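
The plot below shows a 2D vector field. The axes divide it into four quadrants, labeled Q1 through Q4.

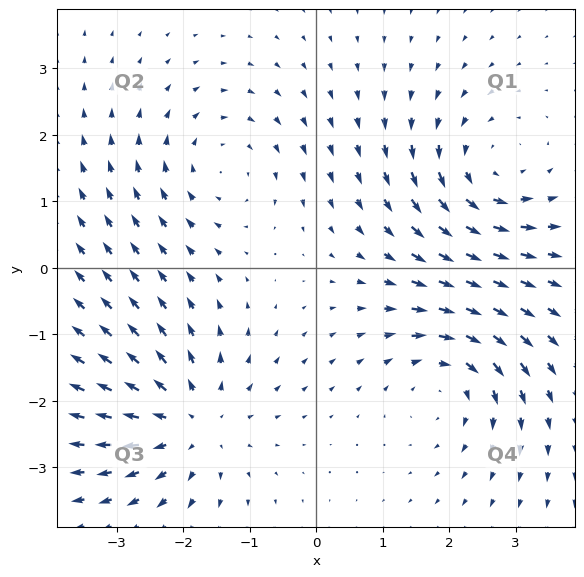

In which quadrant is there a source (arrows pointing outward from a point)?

The source sits at approximately (-1.9, -2.3), which lies in quadrant Q3. The divergence there is about +5, positive as expected for a source.

Q3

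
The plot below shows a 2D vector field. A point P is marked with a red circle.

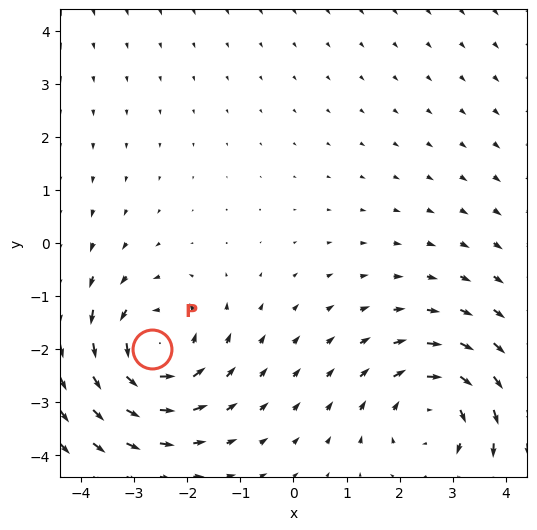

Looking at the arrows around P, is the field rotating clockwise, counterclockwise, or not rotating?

Near P at (-2.7, -2.0) the arrows circulate counterclockwise. The curl (z-component) there is about +3; positive curl means counterclockwise rotation.

counterclockwise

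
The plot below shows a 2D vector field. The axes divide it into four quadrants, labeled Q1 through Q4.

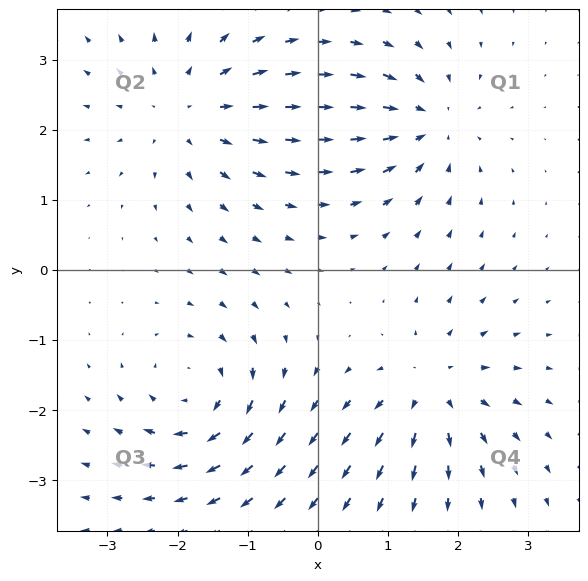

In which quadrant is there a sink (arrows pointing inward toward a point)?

Q1

The sink sits at approximately (1.6, 2.1), which lies in quadrant Q1. The divergence there is about -5, negative as expected for a sink.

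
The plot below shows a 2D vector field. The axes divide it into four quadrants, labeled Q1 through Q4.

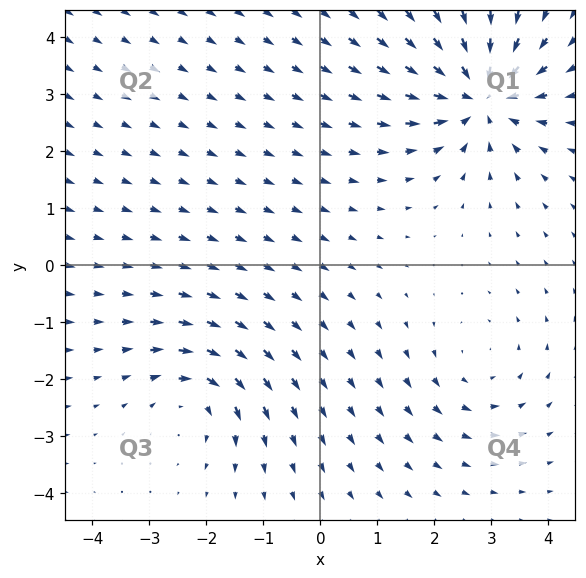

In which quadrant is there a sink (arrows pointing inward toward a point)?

Q1

The sink sits at approximately (2.8, 3.0), which lies in quadrant Q1. The divergence there is about -6, negative as expected for a sink.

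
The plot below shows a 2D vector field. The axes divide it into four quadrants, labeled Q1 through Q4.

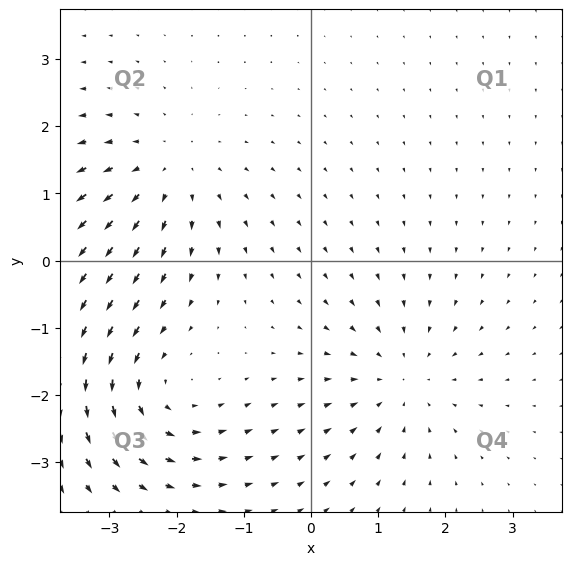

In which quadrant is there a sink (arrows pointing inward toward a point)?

Q4

The sink sits at approximately (1.3, -1.8), which lies in quadrant Q4. The divergence there is about -3, negative as expected for a sink.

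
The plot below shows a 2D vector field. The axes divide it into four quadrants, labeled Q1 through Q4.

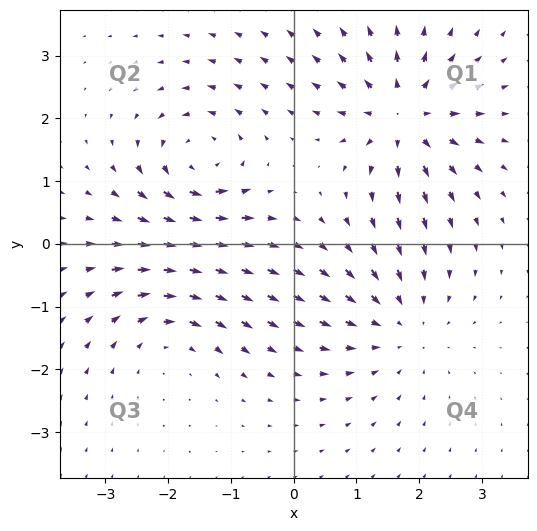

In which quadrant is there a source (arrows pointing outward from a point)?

Q1

The source sits at approximately (1.8, 2.0), which lies in quadrant Q1. The divergence there is about +6, positive as expected for a source.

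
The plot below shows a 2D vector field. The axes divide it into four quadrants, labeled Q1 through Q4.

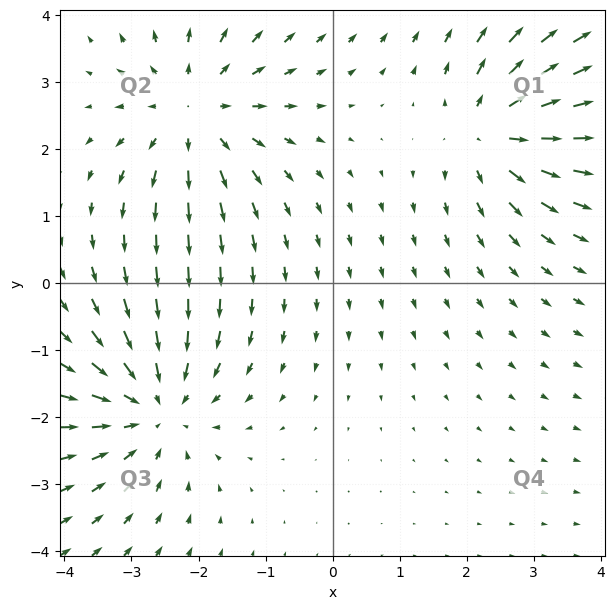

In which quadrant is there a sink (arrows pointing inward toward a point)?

Q3

The sink sits at approximately (-2.7, -1.9), which lies in quadrant Q3. The divergence there is about -4, negative as expected for a sink.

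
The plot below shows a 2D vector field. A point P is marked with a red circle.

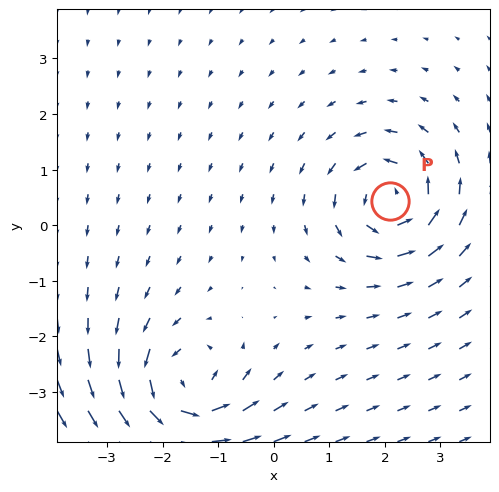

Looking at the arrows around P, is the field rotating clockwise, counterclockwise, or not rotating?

counterclockwise

Near P at (2.1, 0.4) the arrows circulate counterclockwise. The curl (z-component) there is about +6; positive curl means counterclockwise rotation.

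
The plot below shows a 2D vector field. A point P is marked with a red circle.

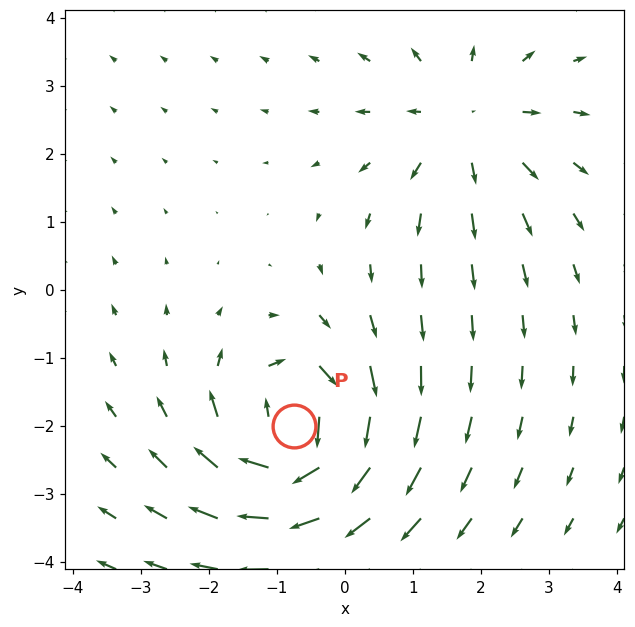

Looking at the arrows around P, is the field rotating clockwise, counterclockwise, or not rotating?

clockwise

Near P at (-0.7, -2.0) the arrows circulate clockwise. The curl (z-component) there is about -7; negative curl means clockwise rotation.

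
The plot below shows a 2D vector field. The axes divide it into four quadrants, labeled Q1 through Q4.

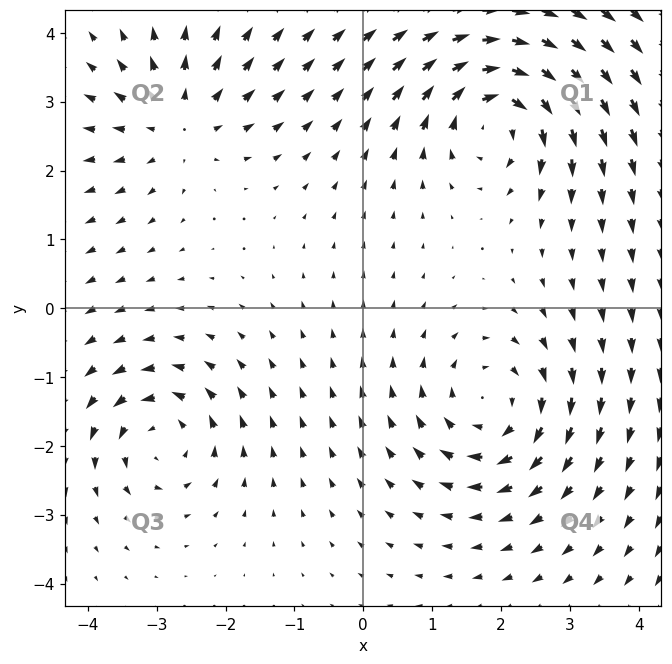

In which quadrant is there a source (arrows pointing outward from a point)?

Q2

The source sits at approximately (-2.7, 2.7), which lies in quadrant Q2. The divergence there is about +3, positive as expected for a source.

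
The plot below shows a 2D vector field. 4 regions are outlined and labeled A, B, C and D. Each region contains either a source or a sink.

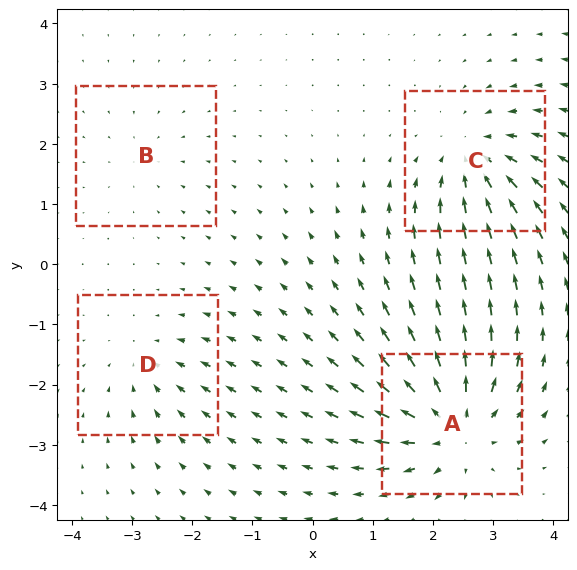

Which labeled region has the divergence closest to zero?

B

Divergence at each region's feature centre — A: about +8, B: about -2, C: about -6, D: about -4. Region B is closest to zero.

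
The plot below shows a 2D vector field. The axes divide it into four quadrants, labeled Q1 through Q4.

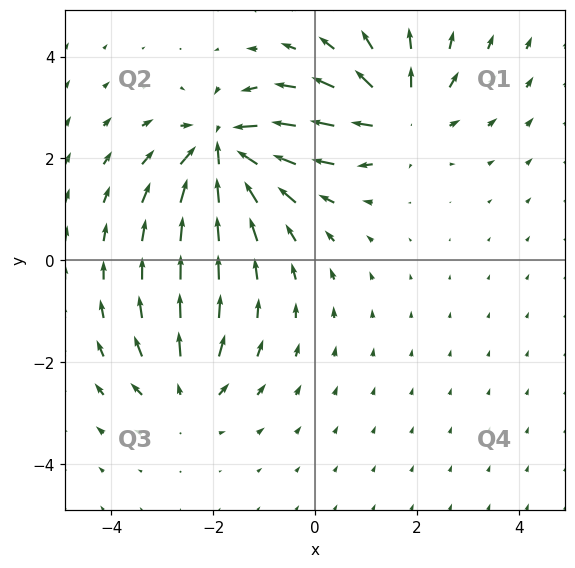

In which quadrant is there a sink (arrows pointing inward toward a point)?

The sink sits at approximately (-1.8, 2.2), which lies in quadrant Q2. The divergence there is about -6, negative as expected for a sink.

Q2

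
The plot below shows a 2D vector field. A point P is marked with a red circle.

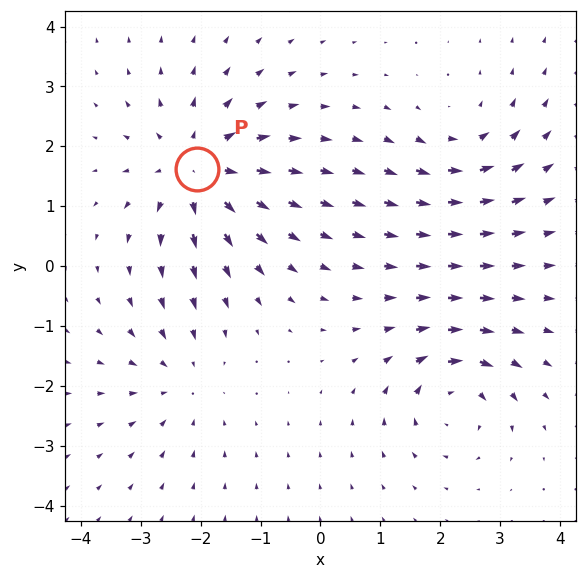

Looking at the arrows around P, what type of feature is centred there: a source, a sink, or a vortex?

source

At P (-2.1, 1.6) the arrows spread outward. Divergence about +5, curl ≈0 — positive divergence with near-zero curl is a source.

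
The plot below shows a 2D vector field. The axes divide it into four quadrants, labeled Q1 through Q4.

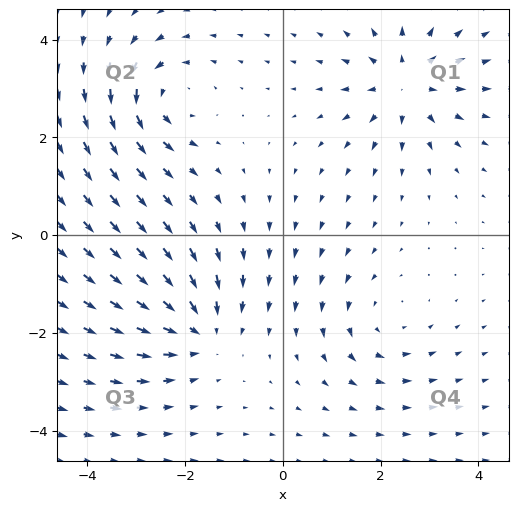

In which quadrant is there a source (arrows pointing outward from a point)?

Q1

The source sits at approximately (2.5, 3.1), which lies in quadrant Q1. The divergence there is about +5, positive as expected for a source.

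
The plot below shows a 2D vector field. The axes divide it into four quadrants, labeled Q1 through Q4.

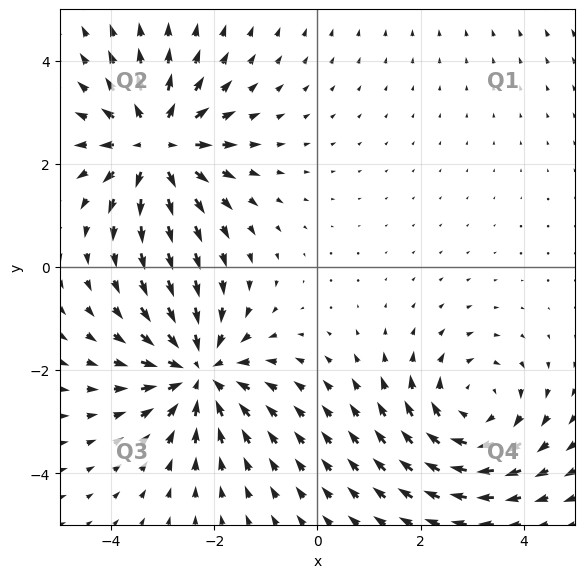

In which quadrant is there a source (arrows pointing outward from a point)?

Q2

The source sits at approximately (-3.1, 2.4), which lies in quadrant Q2. The divergence there is about +5, positive as expected for a source.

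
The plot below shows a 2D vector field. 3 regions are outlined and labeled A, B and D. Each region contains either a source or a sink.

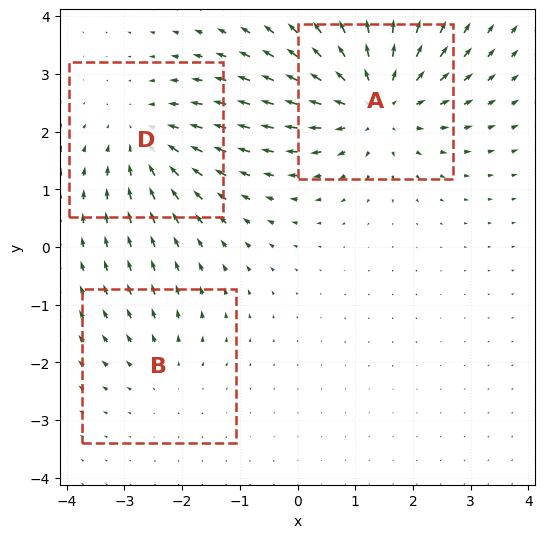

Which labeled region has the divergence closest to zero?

Divergence at each region's feature centre — A: about +5, B: about +2, D: about -3. Region B is closest to zero.

B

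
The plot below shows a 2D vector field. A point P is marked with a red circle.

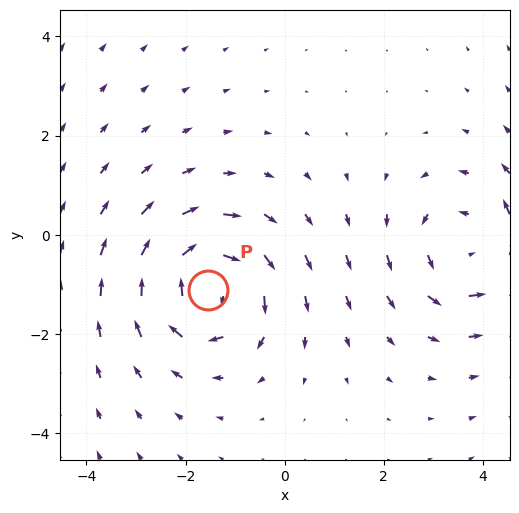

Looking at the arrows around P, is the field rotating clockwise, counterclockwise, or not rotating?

Near P at (-1.6, -1.1) the arrows circulate clockwise. The curl (z-component) there is about -5; negative curl means clockwise rotation.

clockwise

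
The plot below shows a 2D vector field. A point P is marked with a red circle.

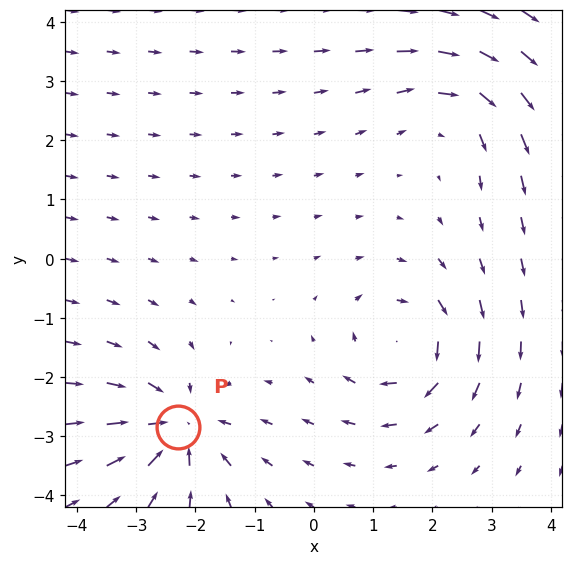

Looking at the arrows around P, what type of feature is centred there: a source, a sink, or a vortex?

sink

At P (-2.3, -2.8) the arrows converge inward. Divergence about -5, curl ≈0 — negative divergence with near-zero curl is a sink.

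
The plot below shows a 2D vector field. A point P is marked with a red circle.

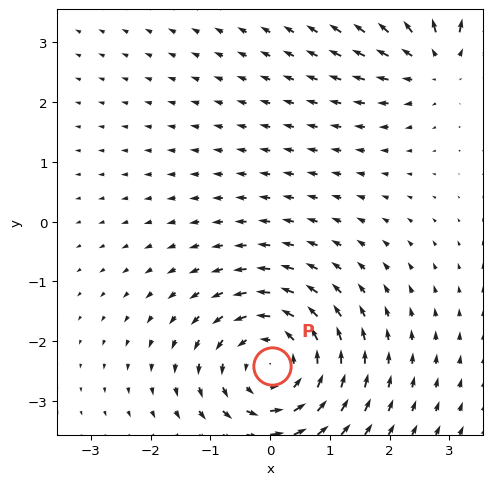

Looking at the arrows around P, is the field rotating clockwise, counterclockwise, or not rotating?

Near P at (0.0, -2.4) the arrows circulate counterclockwise. The curl (z-component) there is about +5; positive curl means counterclockwise rotation.

counterclockwise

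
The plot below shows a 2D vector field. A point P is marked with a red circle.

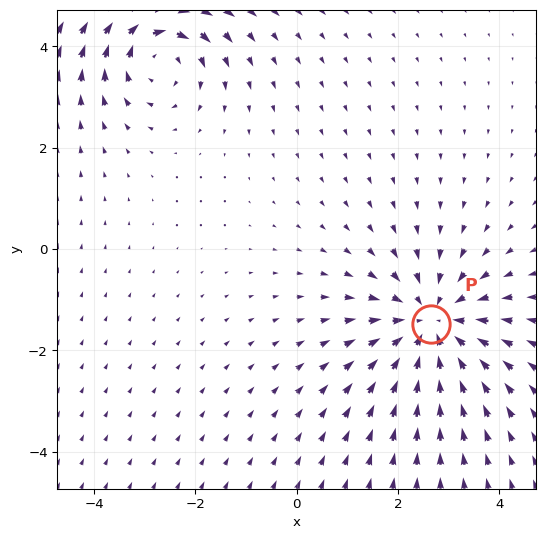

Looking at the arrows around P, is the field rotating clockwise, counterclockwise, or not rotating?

not rotating

Near P at (2.7, -1.5) the arrows show no circulation. The curl there is ≈0.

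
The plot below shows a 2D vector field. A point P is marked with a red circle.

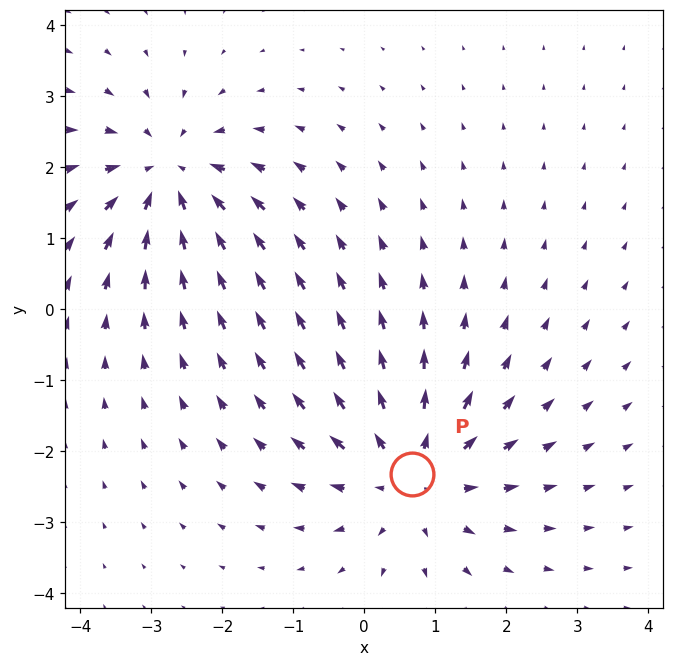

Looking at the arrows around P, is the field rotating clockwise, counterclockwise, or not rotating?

not rotating

Near P at (0.7, -2.3) the arrows show no circulation. The curl there is ≈0.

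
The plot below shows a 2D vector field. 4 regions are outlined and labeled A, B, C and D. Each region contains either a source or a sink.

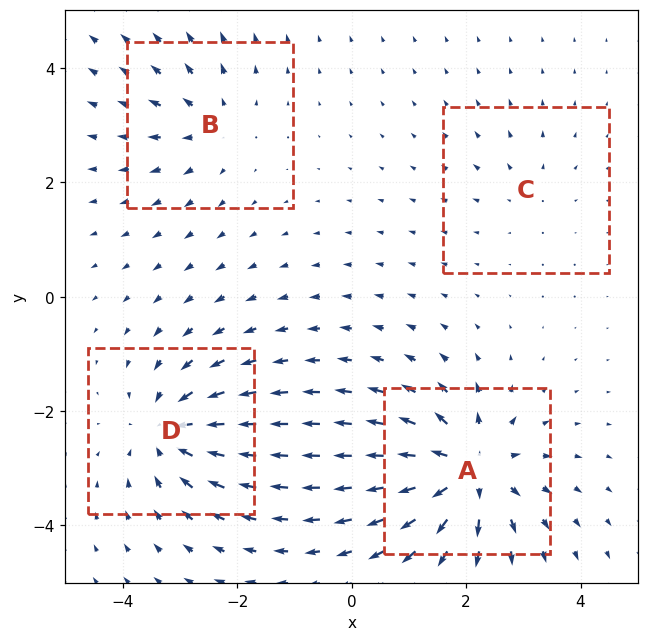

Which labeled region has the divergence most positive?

Divergence at each region's feature centre — A: about +8, B: about +4, C: about +2, D: about -6. Region A is most positive.

A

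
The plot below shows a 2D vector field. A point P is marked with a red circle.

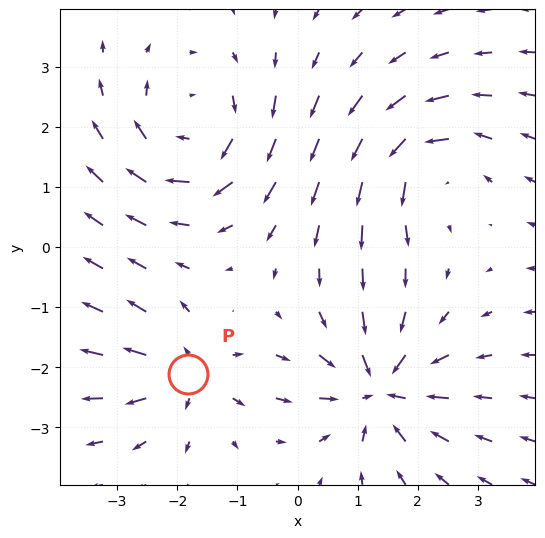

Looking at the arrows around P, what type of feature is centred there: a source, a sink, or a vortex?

source

At P (-1.8, -2.1) the arrows spread outward. Divergence about +4, curl ≈0 — positive divergence with near-zero curl is a source.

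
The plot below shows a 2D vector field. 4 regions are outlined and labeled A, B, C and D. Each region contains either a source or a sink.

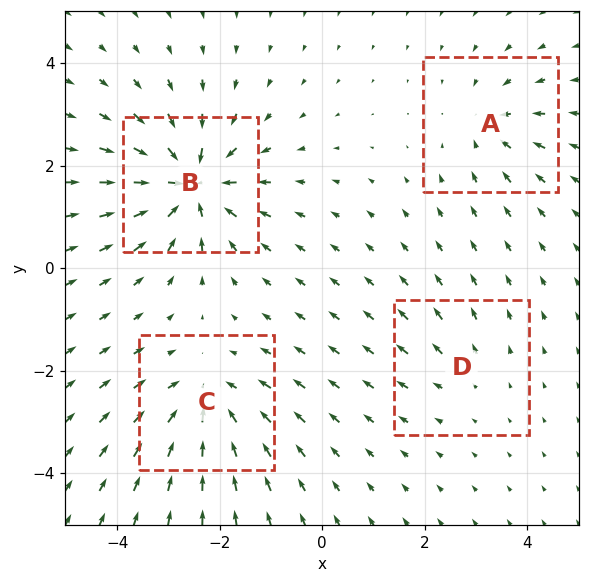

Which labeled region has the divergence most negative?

Divergence at each region's feature centre — A: about -4, B: about -8, C: about -5, D: about +2. Region B is most negative.

B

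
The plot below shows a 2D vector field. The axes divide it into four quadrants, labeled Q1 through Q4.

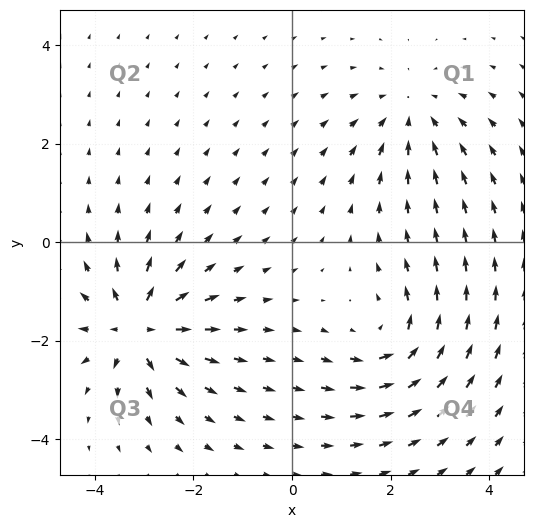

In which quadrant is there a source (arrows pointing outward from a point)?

Q3

The source sits at approximately (-3.1, -1.7), which lies in quadrant Q3. The divergence there is about +4, positive as expected for a source.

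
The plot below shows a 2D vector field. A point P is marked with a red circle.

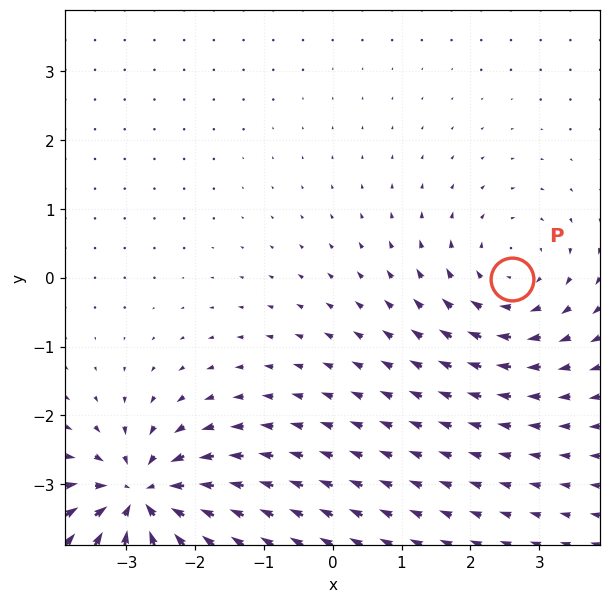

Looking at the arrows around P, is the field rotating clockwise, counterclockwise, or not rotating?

clockwise

Near P at (2.6, -0.0) the arrows circulate clockwise. The curl (z-component) there is about -3; negative curl means clockwise rotation.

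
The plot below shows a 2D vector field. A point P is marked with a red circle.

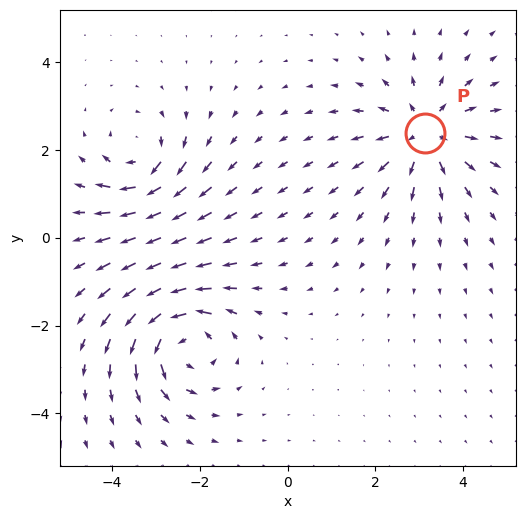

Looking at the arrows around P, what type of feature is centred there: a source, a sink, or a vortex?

At P (3.1, 2.4) the arrows spread outward. Divergence about +5, curl ≈0 — positive divergence with near-zero curl is a source.

source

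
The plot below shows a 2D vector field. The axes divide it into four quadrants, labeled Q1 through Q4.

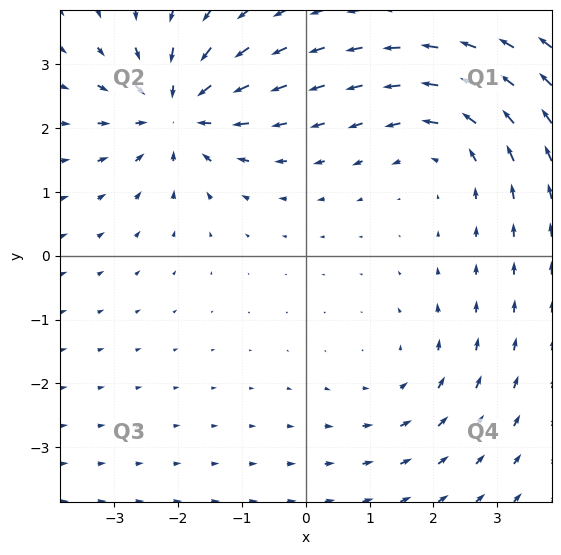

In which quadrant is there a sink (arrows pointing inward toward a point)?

The sink sits at approximately (-2.0, 2.2), which lies in quadrant Q2. The divergence there is about -5, negative as expected for a sink.

Q2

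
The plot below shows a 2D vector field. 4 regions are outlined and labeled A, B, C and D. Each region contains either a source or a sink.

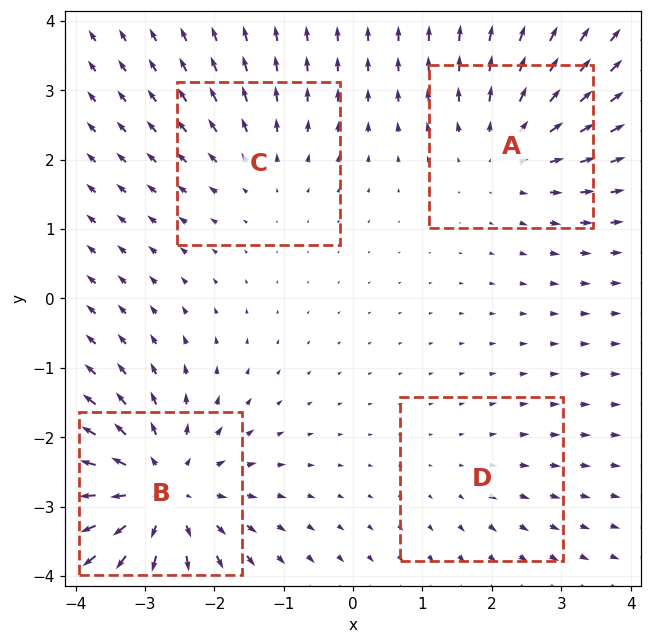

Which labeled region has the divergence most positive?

Divergence at each region's feature centre — A: about +4, B: about +7, C: about +3, D: about +2. Region B is most positive.

B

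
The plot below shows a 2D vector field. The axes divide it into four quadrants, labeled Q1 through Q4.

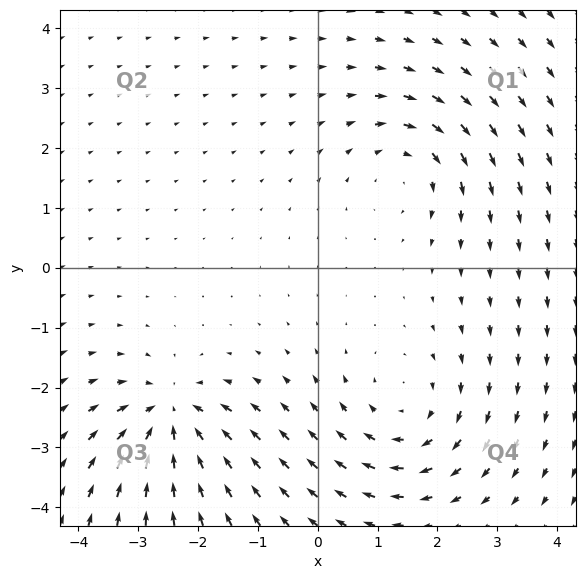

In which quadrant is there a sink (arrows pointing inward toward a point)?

The sink sits at approximately (-2.5, -2.5), which lies in quadrant Q3. The divergence there is about -4, negative as expected for a sink.

Q3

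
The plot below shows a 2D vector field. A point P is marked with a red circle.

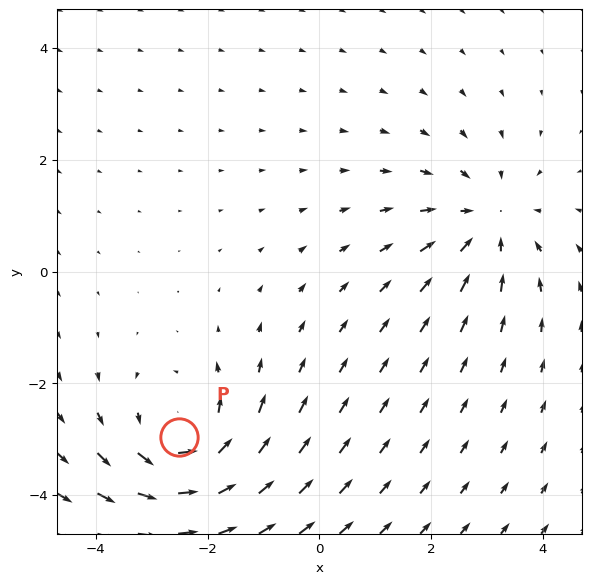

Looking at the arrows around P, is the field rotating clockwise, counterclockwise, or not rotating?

Near P at (-2.5, -3.0) the arrows circulate counterclockwise. The curl (z-component) there is about +4; positive curl means counterclockwise rotation.

counterclockwise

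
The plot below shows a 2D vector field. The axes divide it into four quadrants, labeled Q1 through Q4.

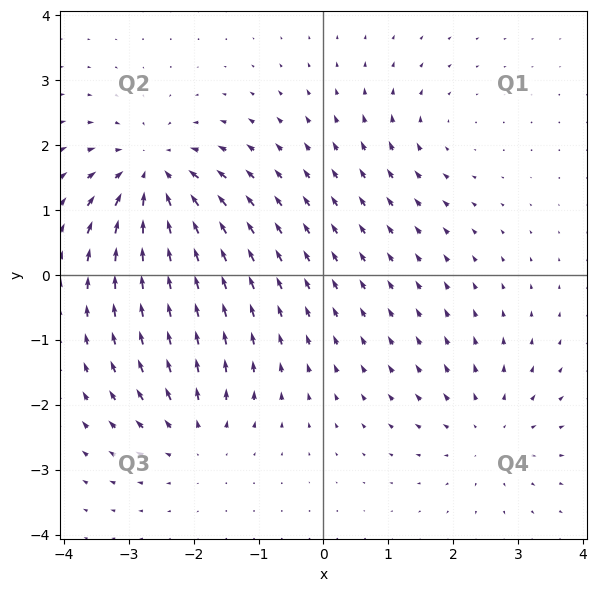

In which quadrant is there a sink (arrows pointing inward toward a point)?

Q2

The sink sits at approximately (-2.6, 1.5), which lies in quadrant Q2. The divergence there is about -6, negative as expected for a sink.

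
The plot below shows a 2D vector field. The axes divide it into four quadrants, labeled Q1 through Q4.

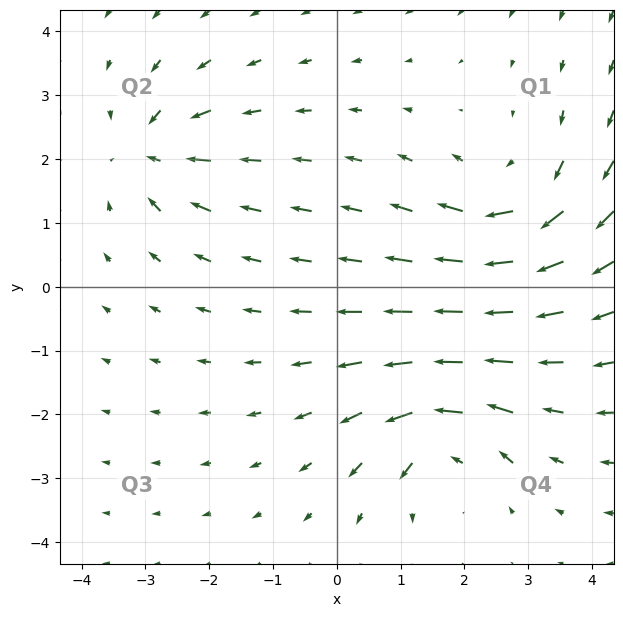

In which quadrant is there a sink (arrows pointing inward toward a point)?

The sink sits at approximately (-2.9, 2.1), which lies in quadrant Q2. The divergence there is about -4, negative as expected for a sink.

Q2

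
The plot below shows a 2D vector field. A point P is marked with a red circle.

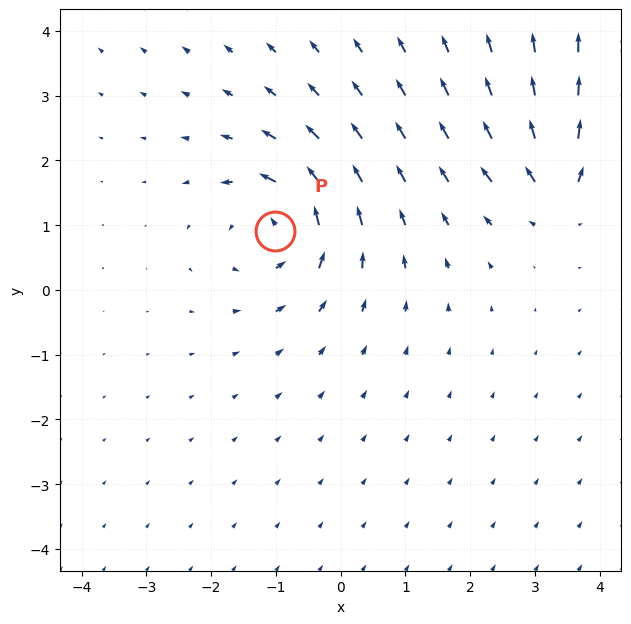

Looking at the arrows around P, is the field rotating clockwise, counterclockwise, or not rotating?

Near P at (-1.0, 0.9) the arrows circulate counterclockwise. The curl (z-component) there is about +4; positive curl means counterclockwise rotation.

counterclockwise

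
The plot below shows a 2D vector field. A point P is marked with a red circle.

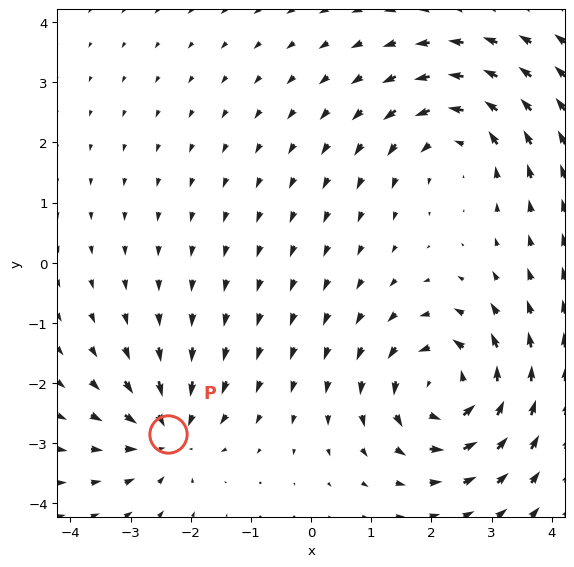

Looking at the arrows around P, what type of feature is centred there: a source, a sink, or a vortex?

At P (-2.4, -2.8) the arrows converge inward. Divergence about -4, curl ≈0 — negative divergence with near-zero curl is a sink.

sink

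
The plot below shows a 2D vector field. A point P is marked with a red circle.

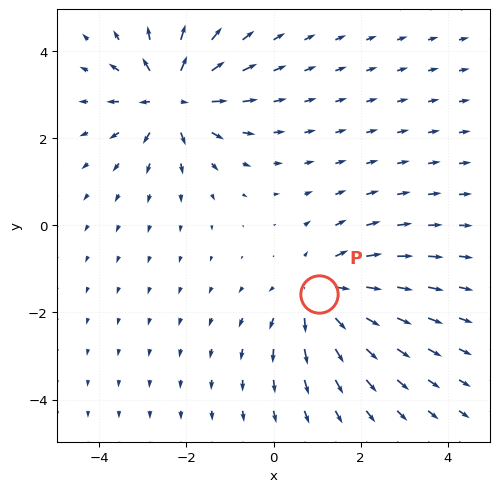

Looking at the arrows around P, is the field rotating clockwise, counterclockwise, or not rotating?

Near P at (1.0, -1.6) the arrows show no circulation. The curl there is ≈0.

not rotating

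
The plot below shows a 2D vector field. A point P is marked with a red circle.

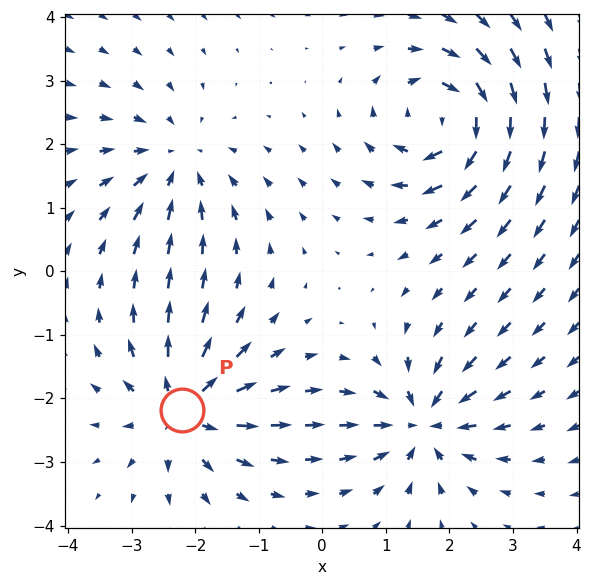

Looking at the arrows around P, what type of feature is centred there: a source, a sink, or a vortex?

At P (-2.2, -2.2) the arrows spread outward. Divergence about +5, curl ≈0 — positive divergence with near-zero curl is a source.

source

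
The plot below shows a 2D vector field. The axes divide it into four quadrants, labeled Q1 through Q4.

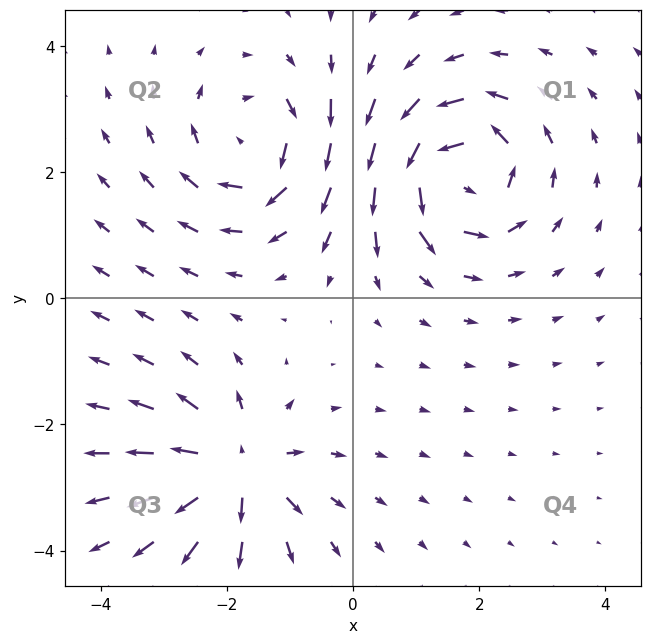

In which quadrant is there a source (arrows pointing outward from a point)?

The source sits at approximately (-1.9, -2.7), which lies in quadrant Q3. The divergence there is about +5, positive as expected for a source.

Q3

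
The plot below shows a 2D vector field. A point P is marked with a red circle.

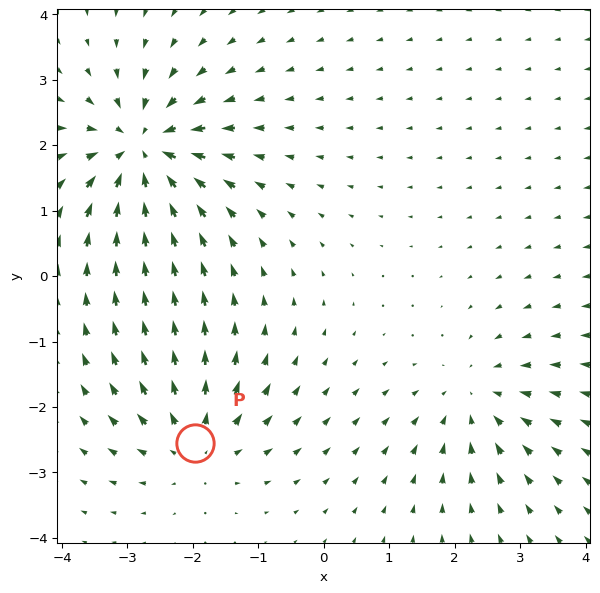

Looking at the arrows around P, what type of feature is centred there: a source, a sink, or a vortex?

source

At P (-2.0, -2.5) the arrows spread outward. Divergence about +4, curl ≈0 — positive divergence with near-zero curl is a source.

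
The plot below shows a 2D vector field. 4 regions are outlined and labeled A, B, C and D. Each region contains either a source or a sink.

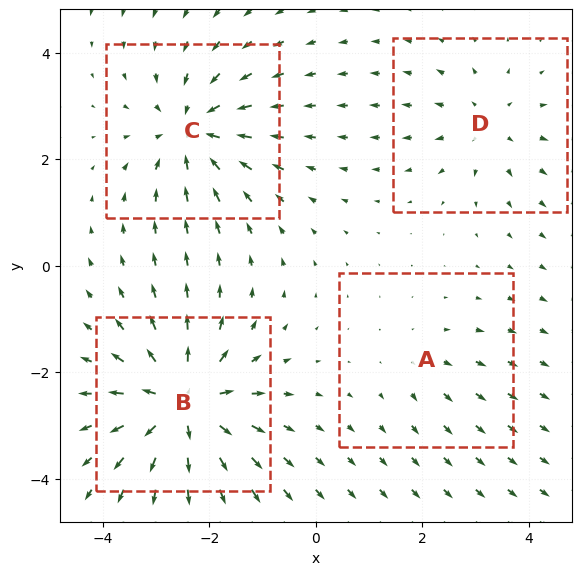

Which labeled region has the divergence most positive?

B

Divergence at each region's feature centre — A: about +2, B: about +7, C: about -5, D: about +3. Region B is most positive.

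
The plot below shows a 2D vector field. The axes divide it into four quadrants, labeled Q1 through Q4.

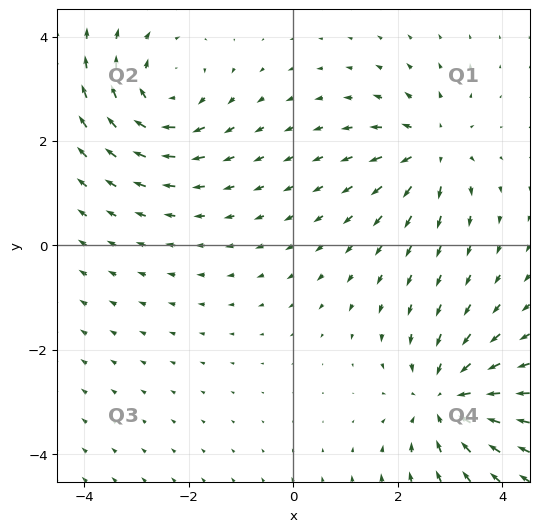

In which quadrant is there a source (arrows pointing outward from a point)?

Q1

The source sits at approximately (2.6, 1.8), which lies in quadrant Q1. The divergence there is about +4, positive as expected for a source.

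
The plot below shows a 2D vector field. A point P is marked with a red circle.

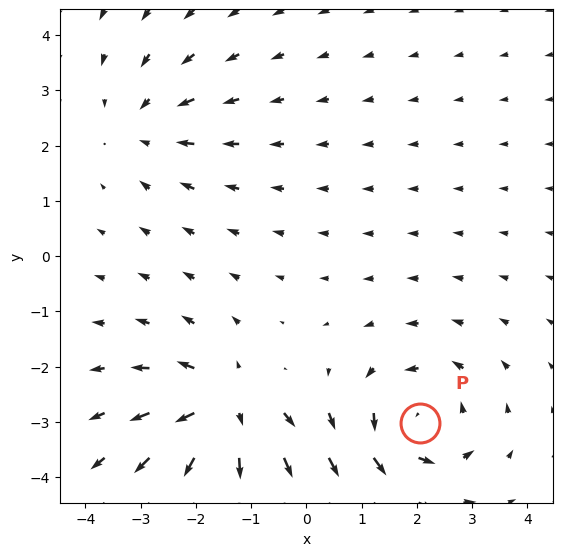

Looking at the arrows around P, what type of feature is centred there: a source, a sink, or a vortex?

At P (2.1, -3.0) the arrows circulate counterclockwise. Divergence ≈0, curl about +4 — near-zero divergence with nonzero curl is a vortex.

vortex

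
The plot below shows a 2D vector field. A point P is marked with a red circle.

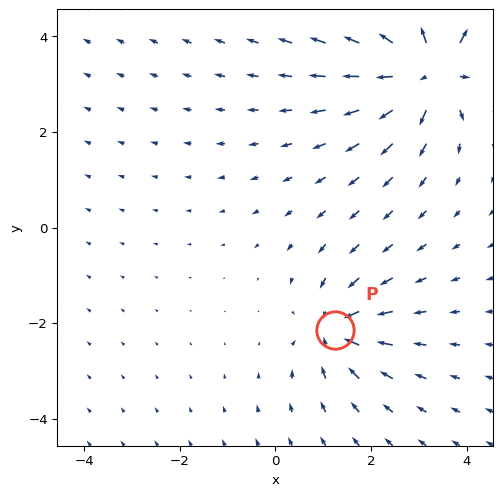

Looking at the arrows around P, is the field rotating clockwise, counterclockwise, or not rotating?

not rotating

Near P at (1.3, -2.2) the arrows show no circulation. The curl there is ≈0.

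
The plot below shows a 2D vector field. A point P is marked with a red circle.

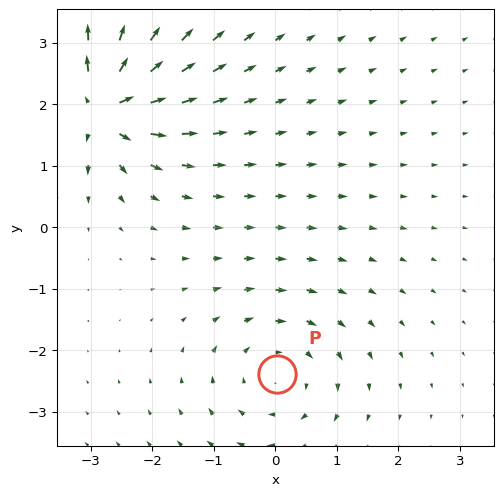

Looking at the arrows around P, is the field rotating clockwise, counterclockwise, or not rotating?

clockwise

Near P at (0.0, -2.4) the arrows circulate clockwise. The curl (z-component) there is about -3; negative curl means clockwise rotation.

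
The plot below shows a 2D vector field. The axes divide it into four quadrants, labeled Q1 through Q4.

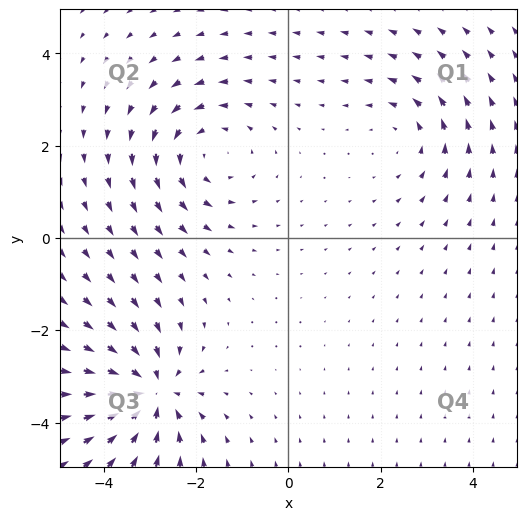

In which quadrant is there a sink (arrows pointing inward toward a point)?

The sink sits at approximately (-3.0, -3.3), which lies in quadrant Q3. The divergence there is about -6, negative as expected for a sink.

Q3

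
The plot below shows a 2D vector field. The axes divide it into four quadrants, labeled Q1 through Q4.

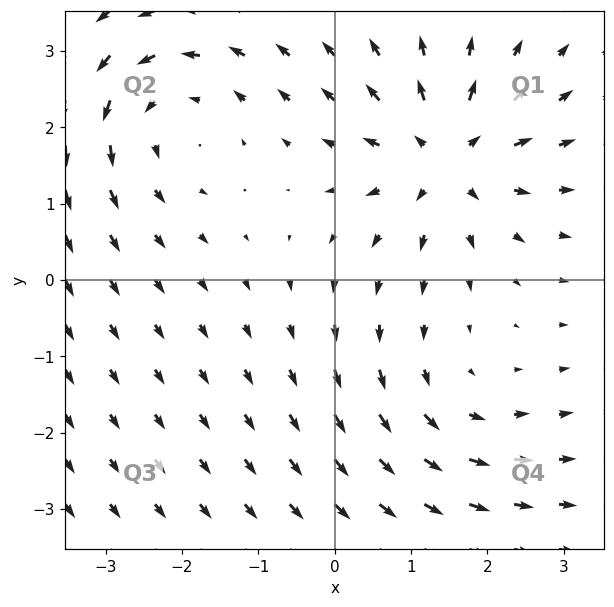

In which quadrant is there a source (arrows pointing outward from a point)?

The source sits at approximately (1.5, 1.6), which lies in quadrant Q1. The divergence there is about +6, positive as expected for a source.

Q1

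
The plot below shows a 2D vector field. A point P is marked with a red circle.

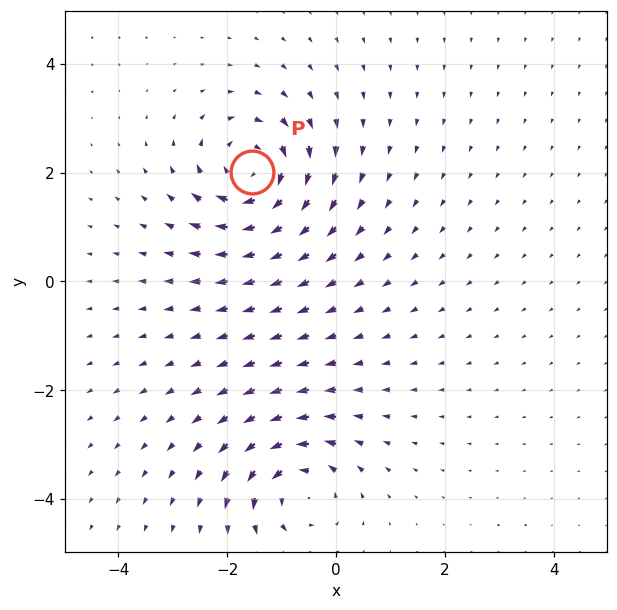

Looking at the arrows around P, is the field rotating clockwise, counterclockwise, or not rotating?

Near P at (-1.5, 2.0) the arrows circulate clockwise. The curl (z-component) there is about -5; negative curl means clockwise rotation.

clockwise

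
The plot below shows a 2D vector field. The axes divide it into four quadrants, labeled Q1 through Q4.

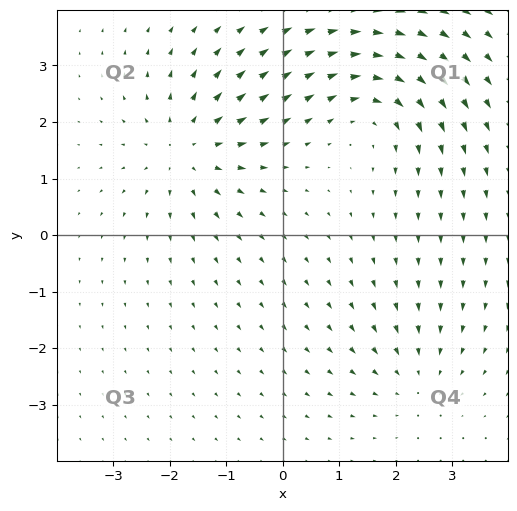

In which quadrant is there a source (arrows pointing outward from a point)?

The source sits at approximately (-1.7, 1.5), which lies in quadrant Q2. The divergence there is about +4, positive as expected for a source.

Q2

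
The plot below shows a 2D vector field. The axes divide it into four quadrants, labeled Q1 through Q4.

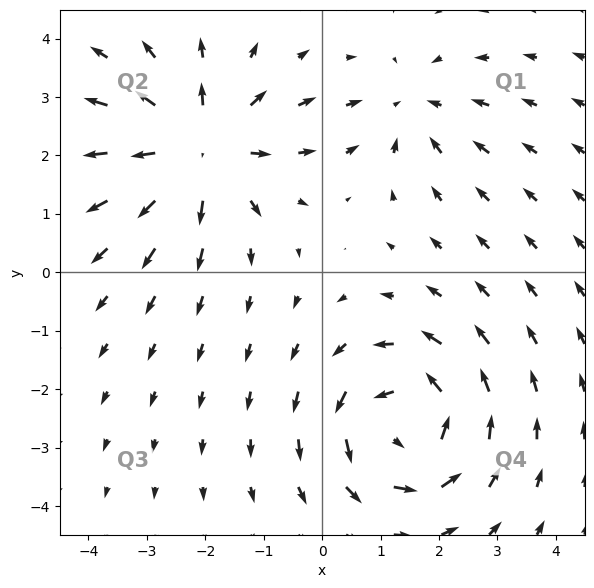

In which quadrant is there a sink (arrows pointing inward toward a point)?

The sink sits at approximately (1.5, 2.8), which lies in quadrant Q1. The divergence there is about -2, negative as expected for a sink.

Q1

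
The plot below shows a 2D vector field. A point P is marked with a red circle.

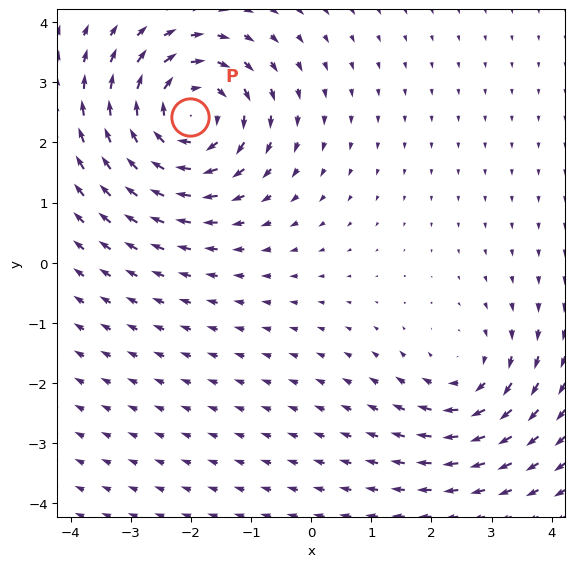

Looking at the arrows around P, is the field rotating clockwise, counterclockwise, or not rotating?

Near P at (-2.0, 2.4) the arrows circulate clockwise. The curl (z-component) there is about -4; negative curl means clockwise rotation.

clockwise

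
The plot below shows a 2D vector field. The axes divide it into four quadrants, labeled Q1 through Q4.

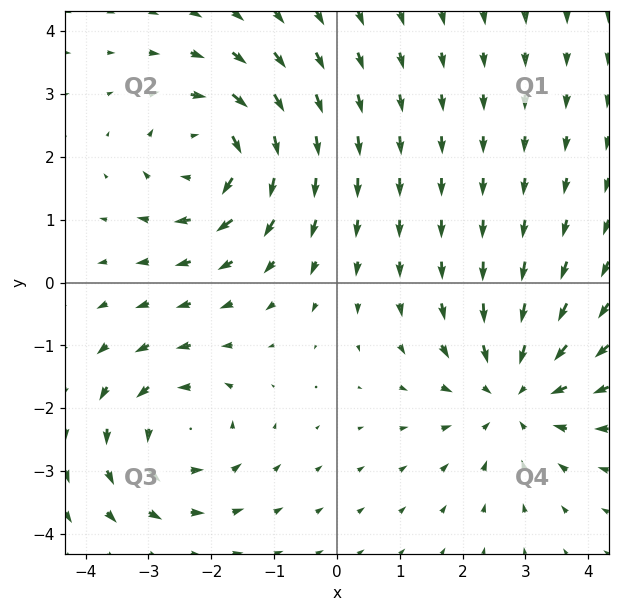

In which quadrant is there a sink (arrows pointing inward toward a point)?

Q4

The sink sits at approximately (2.8, -1.8), which lies in quadrant Q4. The divergence there is about -3, negative as expected for a sink.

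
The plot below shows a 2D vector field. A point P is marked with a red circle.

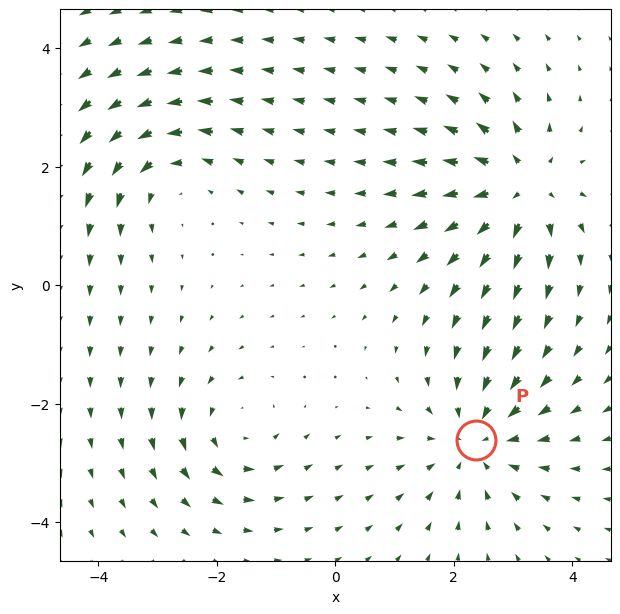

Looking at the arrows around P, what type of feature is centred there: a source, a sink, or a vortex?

sink

At P (2.4, -2.6) the arrows converge inward. Divergence about -4, curl ≈0 — negative divergence with near-zero curl is a sink.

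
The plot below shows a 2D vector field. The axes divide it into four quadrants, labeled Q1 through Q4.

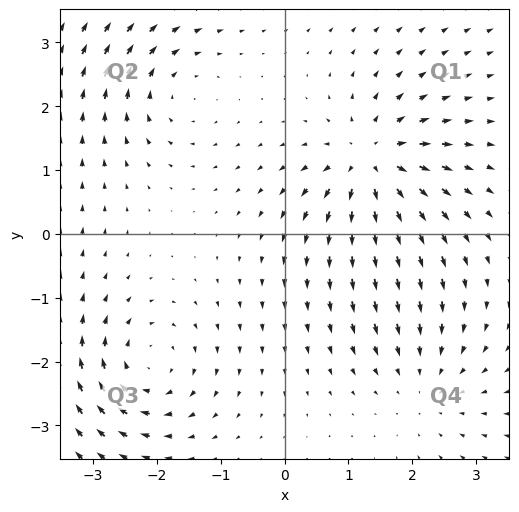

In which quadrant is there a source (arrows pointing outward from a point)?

The source sits at approximately (1.4, 1.1), which lies in quadrant Q1. The divergence there is about +6, positive as expected for a source.

Q1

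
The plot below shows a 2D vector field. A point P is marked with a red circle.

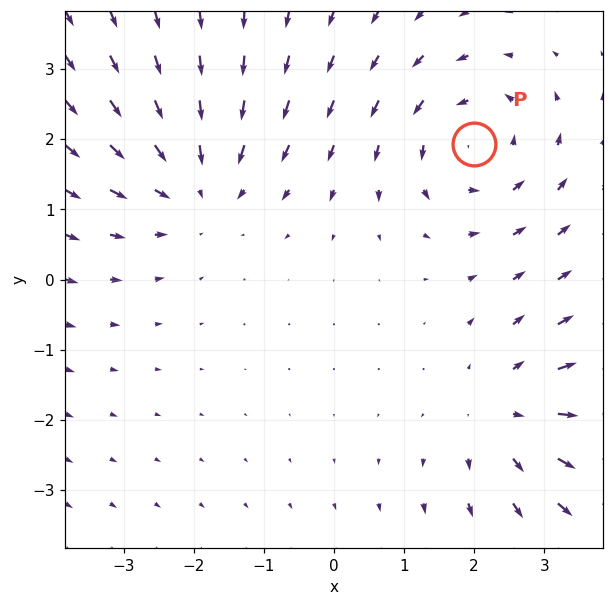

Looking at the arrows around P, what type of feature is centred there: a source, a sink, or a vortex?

vortex

At P (2.0, 1.9) the arrows circulate counterclockwise. Divergence ≈0, curl about +4 — near-zero divergence with nonzero curl is a vortex.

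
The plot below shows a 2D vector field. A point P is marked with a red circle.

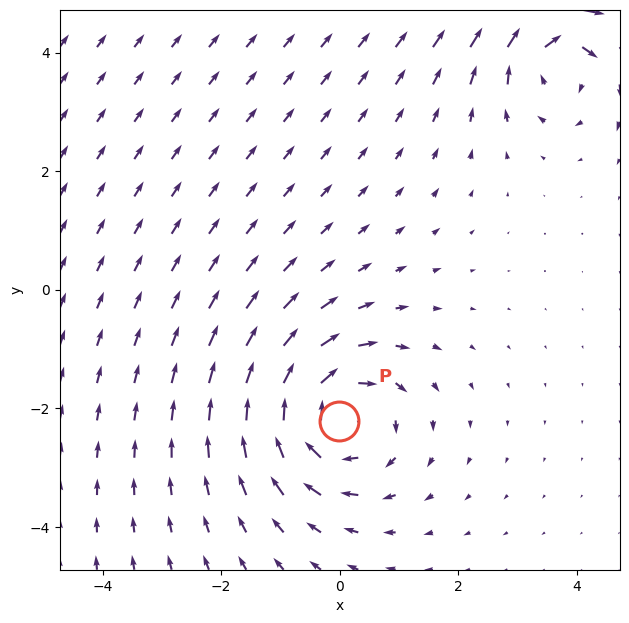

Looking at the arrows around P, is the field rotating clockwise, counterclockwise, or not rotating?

clockwise

Near P at (-0.0, -2.2) the arrows circulate clockwise. The curl (z-component) there is about -4; negative curl means clockwise rotation.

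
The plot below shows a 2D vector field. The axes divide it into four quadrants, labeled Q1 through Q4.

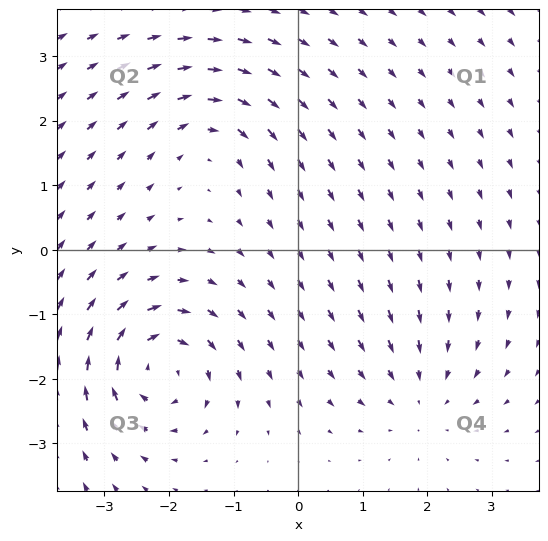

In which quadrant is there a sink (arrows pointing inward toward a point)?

Q4

The sink sits at approximately (1.9, -2.3), which lies in quadrant Q4. The divergence there is about -3, negative as expected for a sink.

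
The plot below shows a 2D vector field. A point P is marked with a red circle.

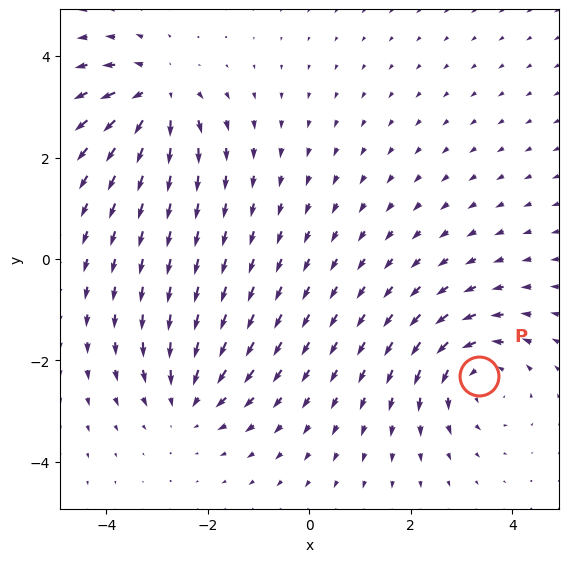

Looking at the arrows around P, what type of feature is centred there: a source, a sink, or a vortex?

At P (3.3, -2.3) the arrows circulate counterclockwise. Divergence ≈0, curl about +3 — near-zero divergence with nonzero curl is a vortex.

vortex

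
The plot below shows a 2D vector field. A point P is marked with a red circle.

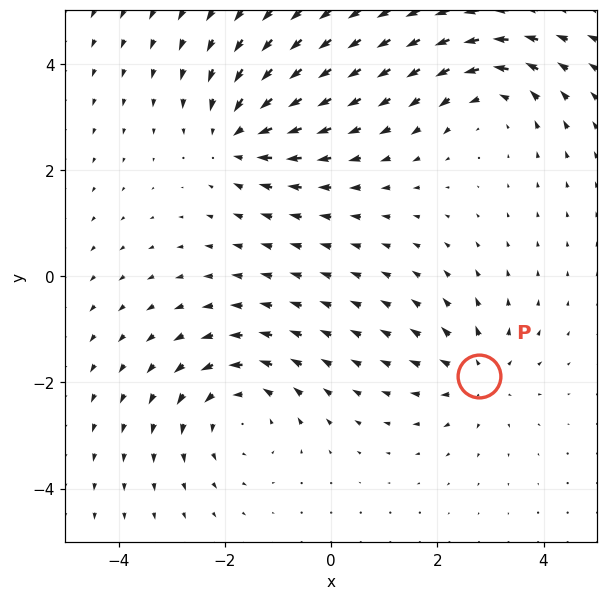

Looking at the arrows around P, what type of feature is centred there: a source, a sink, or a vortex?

At P (2.8, -1.9) the arrows spread outward. Divergence about +4, curl ≈0 — positive divergence with near-zero curl is a source.

source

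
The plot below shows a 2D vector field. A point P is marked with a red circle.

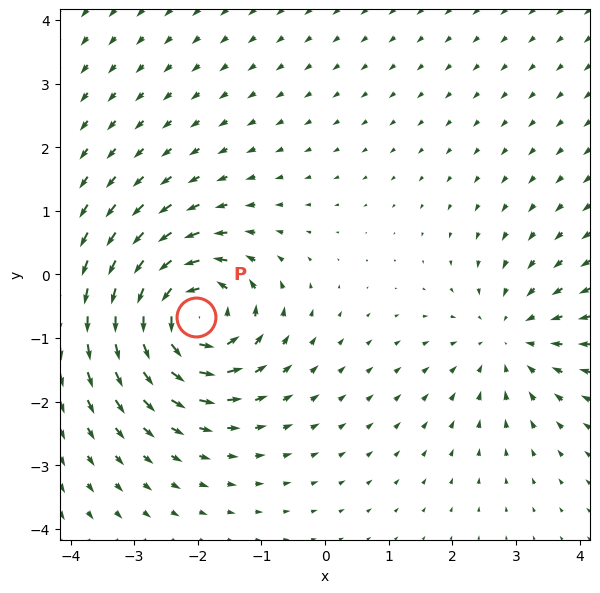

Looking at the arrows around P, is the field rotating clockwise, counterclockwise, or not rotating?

Near P at (-2.0, -0.7) the arrows circulate counterclockwise. The curl (z-component) there is about +6; positive curl means counterclockwise rotation.

counterclockwise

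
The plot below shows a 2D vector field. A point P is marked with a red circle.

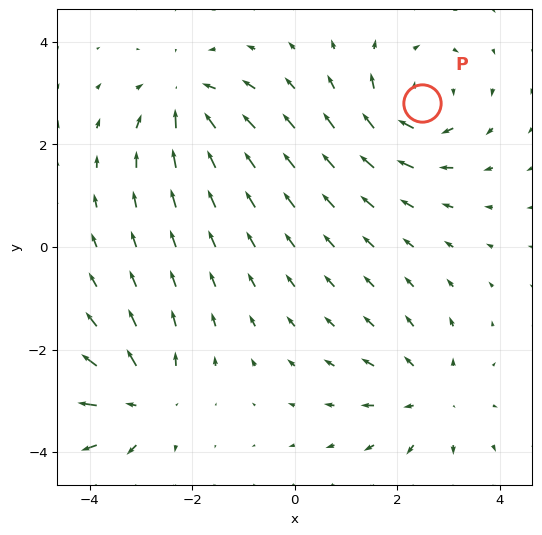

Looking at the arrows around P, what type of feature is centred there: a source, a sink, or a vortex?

vortex

At P (2.5, 2.8) the arrows circulate clockwise. Divergence ≈0, curl about -5 — near-zero divergence with nonzero curl is a vortex.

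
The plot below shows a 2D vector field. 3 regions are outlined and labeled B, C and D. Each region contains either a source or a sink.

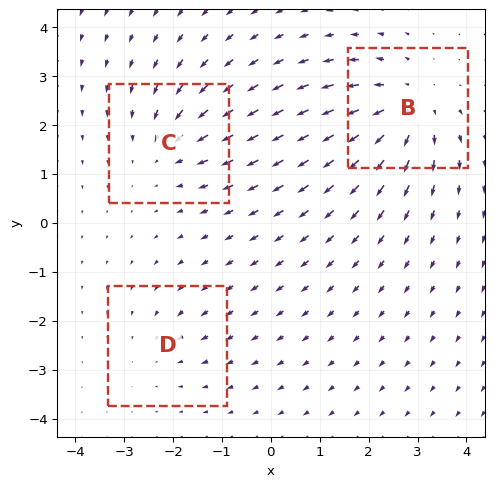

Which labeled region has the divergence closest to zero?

D

Divergence at each region's feature centre — B: about +4, C: about -3, D: about -2. Region D is closest to zero.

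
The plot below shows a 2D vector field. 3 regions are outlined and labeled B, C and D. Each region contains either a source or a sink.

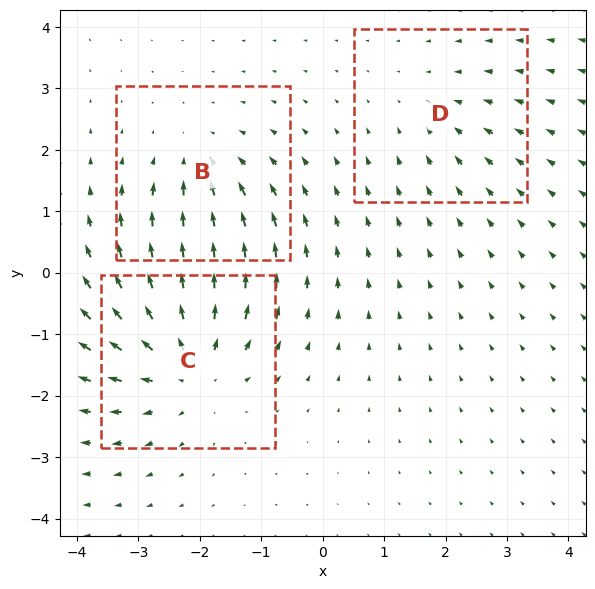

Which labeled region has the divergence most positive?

Divergence at each region's feature centre — B: about -3, C: about +4, D: about -2. Region C is most positive.

C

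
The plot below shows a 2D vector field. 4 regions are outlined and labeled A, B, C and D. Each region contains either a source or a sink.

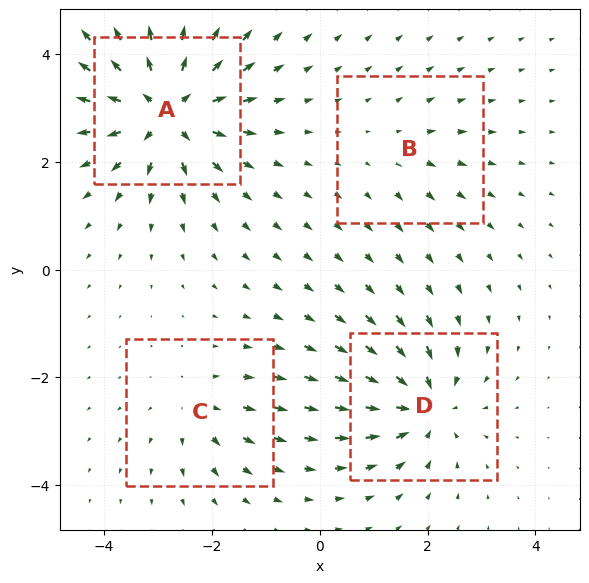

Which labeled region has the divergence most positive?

A

Divergence at each region's feature centre — A: about +8, B: about +2, C: about +4, D: about -6. Region A is most positive.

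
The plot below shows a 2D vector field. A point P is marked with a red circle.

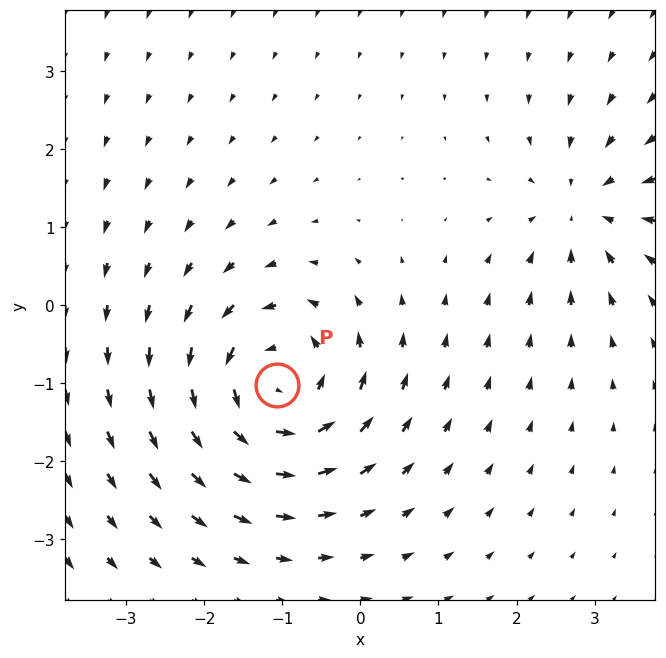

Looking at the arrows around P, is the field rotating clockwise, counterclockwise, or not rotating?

Near P at (-1.1, -1.0) the arrows circulate counterclockwise. The curl (z-component) there is about +5; positive curl means counterclockwise rotation.

counterclockwise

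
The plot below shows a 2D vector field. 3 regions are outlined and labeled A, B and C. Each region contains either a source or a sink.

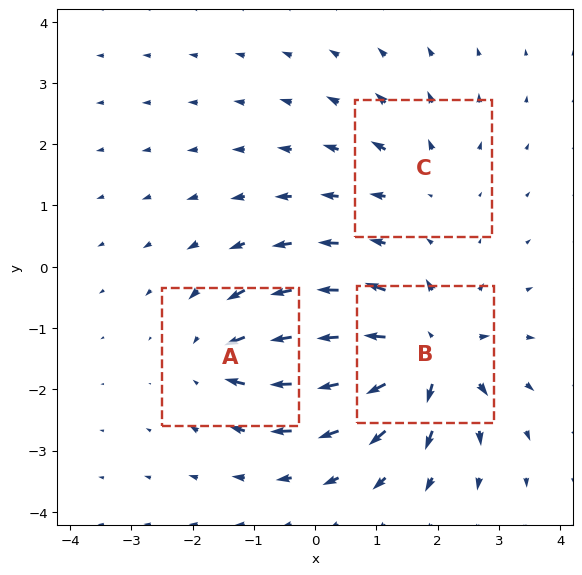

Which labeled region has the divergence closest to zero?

Divergence at each region's feature centre — A: about -4, B: about +7, C: about +3. Region C is closest to zero.

C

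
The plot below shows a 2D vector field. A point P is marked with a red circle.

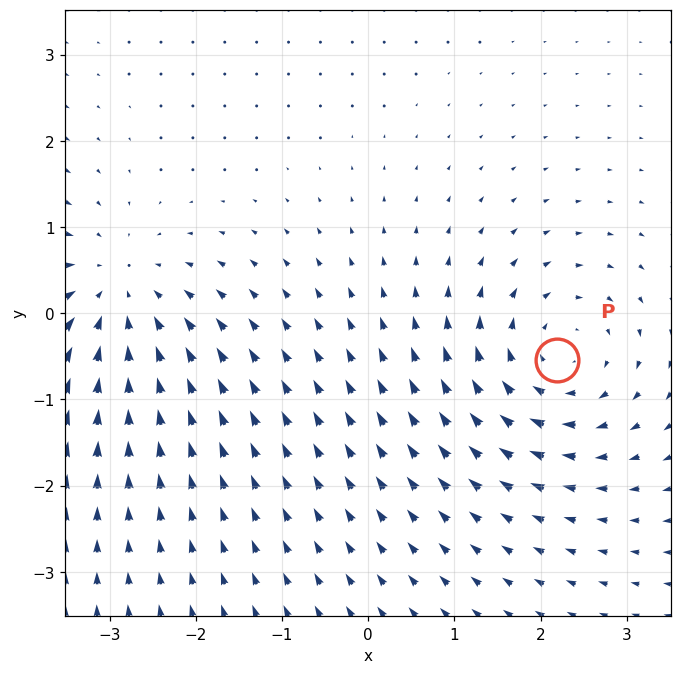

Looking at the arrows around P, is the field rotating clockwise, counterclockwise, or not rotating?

Near P at (2.2, -0.5) the arrows circulate clockwise. The curl (z-component) there is about -5; negative curl means clockwise rotation.

clockwise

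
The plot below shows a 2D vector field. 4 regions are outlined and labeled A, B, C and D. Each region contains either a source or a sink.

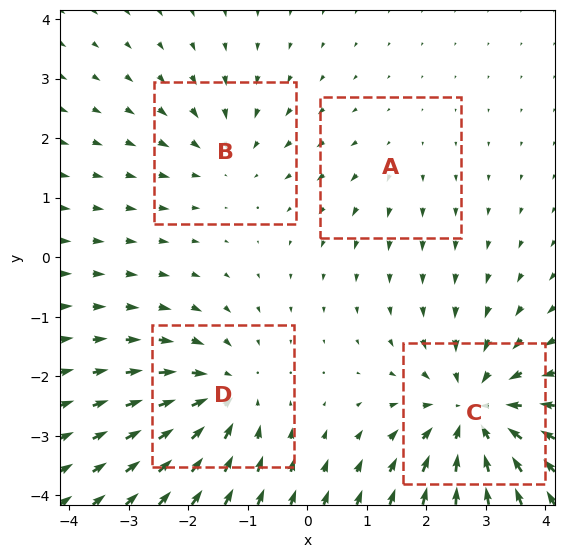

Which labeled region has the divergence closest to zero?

A

Divergence at each region's feature centre — A: about +2, B: about -3, C: about -6, D: about -4. Region A is closest to zero.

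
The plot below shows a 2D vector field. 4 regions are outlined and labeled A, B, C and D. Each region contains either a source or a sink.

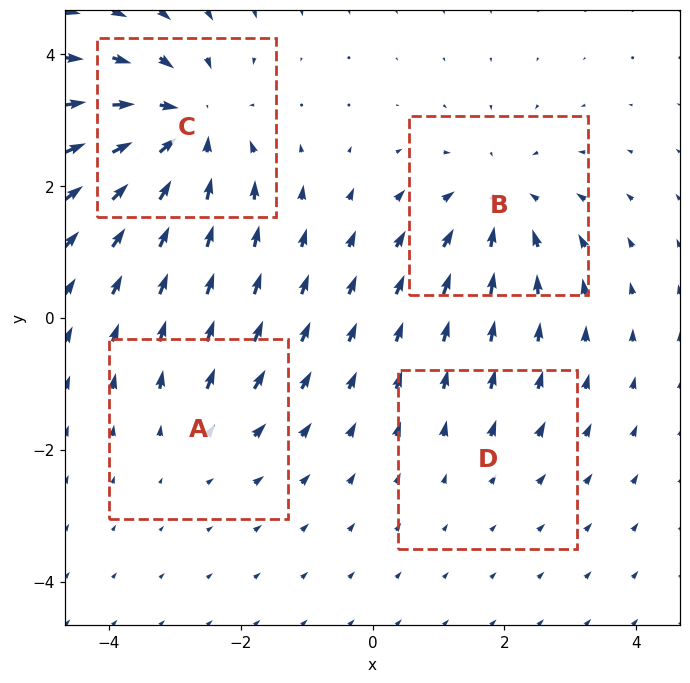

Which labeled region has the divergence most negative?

Divergence at each region's feature centre — A: about +3, B: about -5, C: about -6, D: about +2. Region C is most negative.

C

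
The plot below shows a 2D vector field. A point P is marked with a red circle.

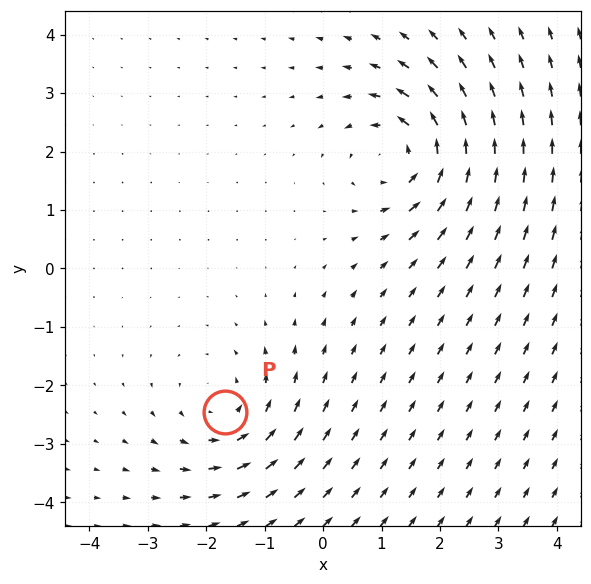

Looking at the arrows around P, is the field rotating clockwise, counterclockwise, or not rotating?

counterclockwise

Near P at (-1.7, -2.5) the arrows circulate counterclockwise. The curl (z-component) there is about +3; positive curl means counterclockwise rotation.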